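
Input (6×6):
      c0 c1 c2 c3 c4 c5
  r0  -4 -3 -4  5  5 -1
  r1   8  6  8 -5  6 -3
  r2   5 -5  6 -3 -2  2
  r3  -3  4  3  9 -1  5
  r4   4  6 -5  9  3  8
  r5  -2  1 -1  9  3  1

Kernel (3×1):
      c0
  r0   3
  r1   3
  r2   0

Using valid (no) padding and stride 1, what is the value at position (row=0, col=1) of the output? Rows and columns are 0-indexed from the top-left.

The receptive field on the input at this output position is [-3 / 6 / -5]. Elementwise product with the kernel and sum: -3·3 + 6·3.

9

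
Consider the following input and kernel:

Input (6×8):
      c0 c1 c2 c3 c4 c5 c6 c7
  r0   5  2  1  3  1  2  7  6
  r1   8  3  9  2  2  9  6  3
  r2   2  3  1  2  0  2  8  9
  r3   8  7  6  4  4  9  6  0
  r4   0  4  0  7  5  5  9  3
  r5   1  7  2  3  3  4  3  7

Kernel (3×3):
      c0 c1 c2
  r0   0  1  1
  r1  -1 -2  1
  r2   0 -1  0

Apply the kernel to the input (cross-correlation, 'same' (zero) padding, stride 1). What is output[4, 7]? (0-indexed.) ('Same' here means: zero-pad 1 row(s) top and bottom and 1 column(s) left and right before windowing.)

The receptive field on the zero-padded input at this output position is [6 0 0 / 9 3 0 / 3 7 0]. Elementwise product with the kernel and sum: 0·1 + 0·1 + 9·-1 + 3·-2 + 0·1 + 7·-1.

-22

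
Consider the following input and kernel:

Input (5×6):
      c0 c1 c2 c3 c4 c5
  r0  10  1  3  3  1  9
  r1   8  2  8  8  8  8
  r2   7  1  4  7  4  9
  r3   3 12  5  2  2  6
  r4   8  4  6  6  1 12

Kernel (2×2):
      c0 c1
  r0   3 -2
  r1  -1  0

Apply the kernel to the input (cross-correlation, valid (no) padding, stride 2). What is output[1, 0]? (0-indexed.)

The receptive field on the input at this output position is [7 1 / 3 12]. Elementwise product with the kernel and sum: 7·3 + 1·-2 + 3·-1.

16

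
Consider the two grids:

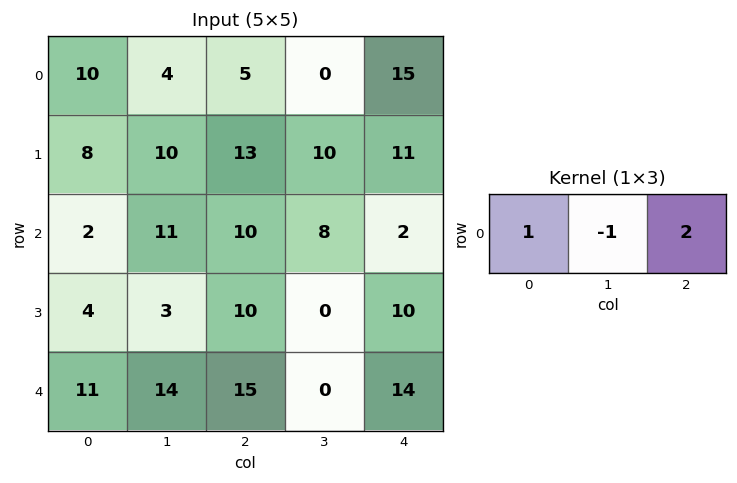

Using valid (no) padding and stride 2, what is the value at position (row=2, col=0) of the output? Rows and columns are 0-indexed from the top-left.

27

The receptive field on the input at this output position is [11 14 15]. Elementwise product with the kernel and sum: 11·1 + 14·-1 + 15·2.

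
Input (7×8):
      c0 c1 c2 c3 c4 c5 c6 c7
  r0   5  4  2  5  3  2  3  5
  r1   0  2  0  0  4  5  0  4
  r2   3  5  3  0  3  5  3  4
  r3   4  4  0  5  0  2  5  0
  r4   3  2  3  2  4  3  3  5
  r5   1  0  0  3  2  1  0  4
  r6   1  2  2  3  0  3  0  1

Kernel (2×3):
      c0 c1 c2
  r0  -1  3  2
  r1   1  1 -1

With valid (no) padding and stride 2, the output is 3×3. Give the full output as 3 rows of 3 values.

13 15 18
26 8 15
10 12 14

Output[0,0]: The receptive field on the input at this output position is [5 4 2 / 0 2 0]. Elementwise product with the kernel and sum: 5·-1 + 4·3 + 2·2 + 0·1 + 2·1 + 0·-1.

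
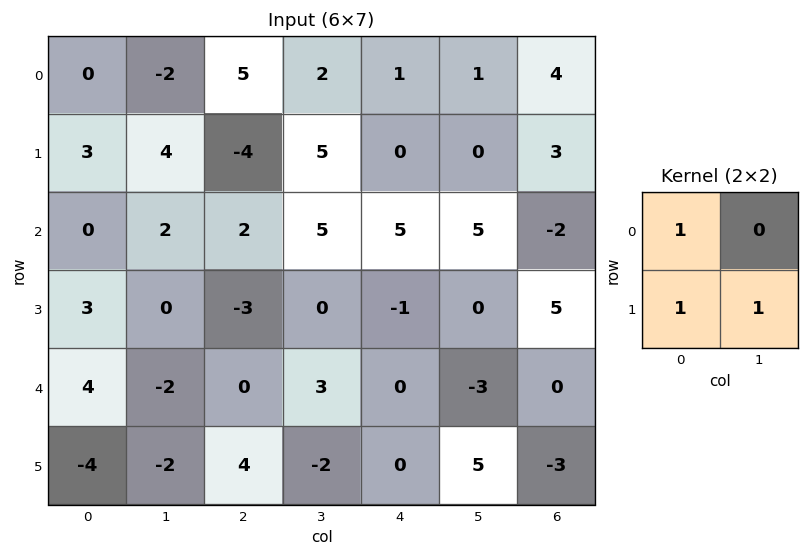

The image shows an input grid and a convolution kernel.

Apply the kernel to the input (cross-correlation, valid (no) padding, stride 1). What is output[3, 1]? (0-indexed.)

-2

The receptive field on the input at this output position is [0 -3 / -2 0]. Elementwise product with the kernel and sum: 0·1 + -2·1 + 0·1.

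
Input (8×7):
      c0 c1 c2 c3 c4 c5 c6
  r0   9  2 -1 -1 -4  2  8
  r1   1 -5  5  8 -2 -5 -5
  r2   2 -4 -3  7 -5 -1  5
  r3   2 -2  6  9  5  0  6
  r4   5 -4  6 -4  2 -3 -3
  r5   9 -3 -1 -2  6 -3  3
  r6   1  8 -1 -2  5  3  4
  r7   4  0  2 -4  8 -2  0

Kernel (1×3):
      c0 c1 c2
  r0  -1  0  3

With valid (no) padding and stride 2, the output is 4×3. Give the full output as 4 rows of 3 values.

Output[0,0]: The receptive field on the input at this output position is [9 2 -1]. Elementwise product with the kernel and sum: 9·-1 + -1·3.
Output[0,1]: The receptive field on the input at this output position is [-1 -1 -4]. Elementwise product with the kernel and sum: -1·-1 + -4·3.

-12 -11 28
-11 -12 20
13 0 -11
-4 16 7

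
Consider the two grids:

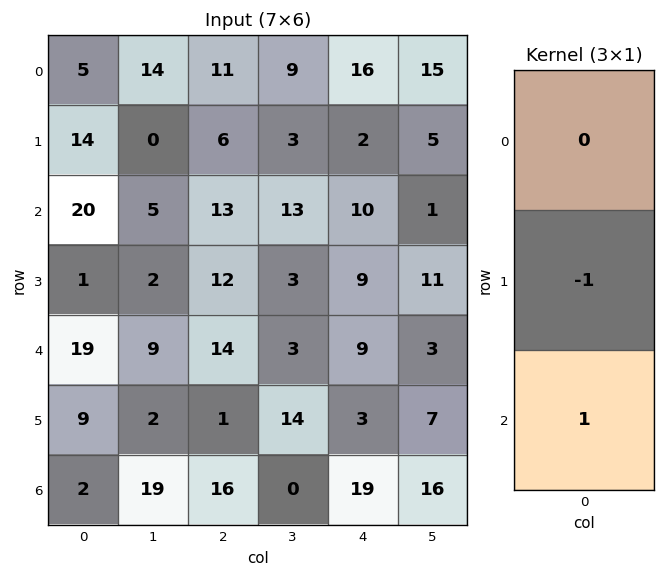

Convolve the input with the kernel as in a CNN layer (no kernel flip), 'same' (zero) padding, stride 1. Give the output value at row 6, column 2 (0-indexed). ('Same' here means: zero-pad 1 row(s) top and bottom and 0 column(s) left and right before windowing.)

The receptive field on the zero-padded input at this output position is [1 / 16 / 0]. Elementwise product with the kernel and sum: 16·-1 + 0·1.

-16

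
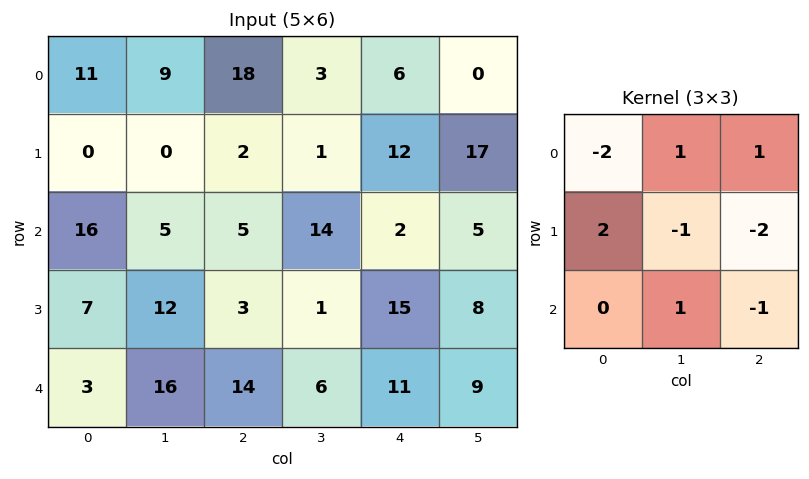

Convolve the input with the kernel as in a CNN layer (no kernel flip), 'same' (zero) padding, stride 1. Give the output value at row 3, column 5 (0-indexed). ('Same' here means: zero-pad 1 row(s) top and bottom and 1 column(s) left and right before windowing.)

The receptive field on the zero-padded input at this output position is [2 5 0 / 15 8 0 / 11 9 0]. Elementwise product with the kernel and sum: 2·-2 + 5·1 + 0·1 + 15·2 + 8·-1 + 0·-2 + 9·1 + 0·-1.

32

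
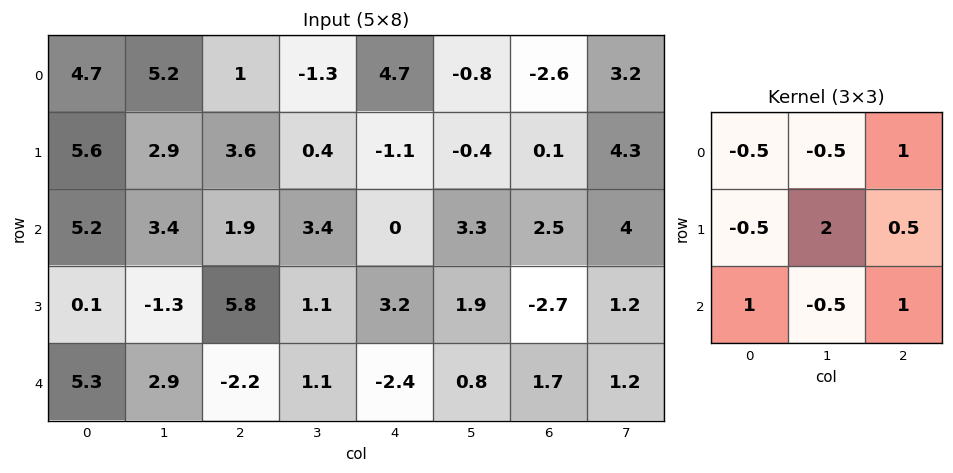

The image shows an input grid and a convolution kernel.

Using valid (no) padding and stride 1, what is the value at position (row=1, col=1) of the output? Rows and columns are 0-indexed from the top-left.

-2.15

The receptive field on the input at this output position is [2.9 3.6 0.4 / 3.4 1.9 3.4 / -1.3 5.8 1.1]. Elementwise product with the kernel and sum: 2.9·-0.5 + 3.6·-0.5 + 0.4·1 + 3.4·-0.5 + 1.9·2 + 3.4·0.5 + -1.3·1 + 5.8·-0.5 + 1.1·1.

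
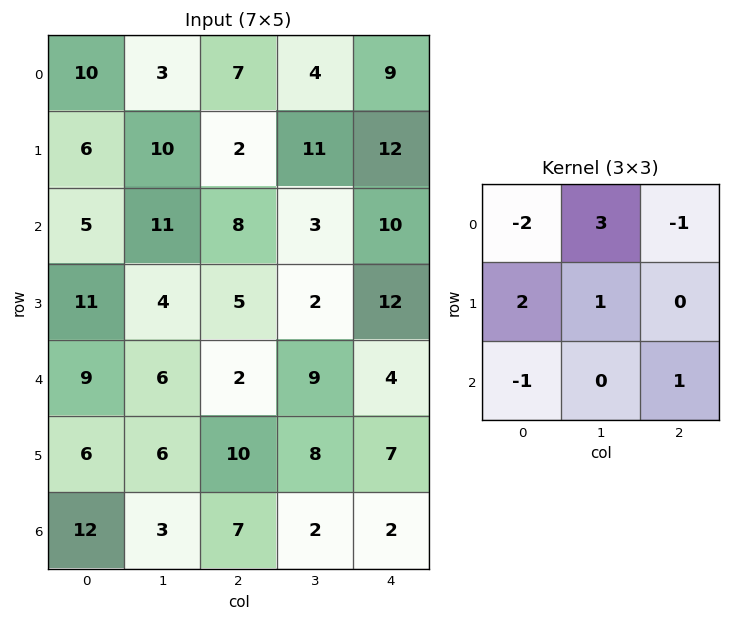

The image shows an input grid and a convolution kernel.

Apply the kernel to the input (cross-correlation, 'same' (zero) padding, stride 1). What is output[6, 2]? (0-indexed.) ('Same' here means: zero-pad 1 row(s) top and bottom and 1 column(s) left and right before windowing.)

23

The receptive field on the zero-padded input at this output position is [6 10 8 / 3 7 2 / 0 0 0]. Elementwise product with the kernel and sum: 6·-2 + 10·3 + 8·-1 + 3·2 + 7·1 + 0·-1 + 0·1.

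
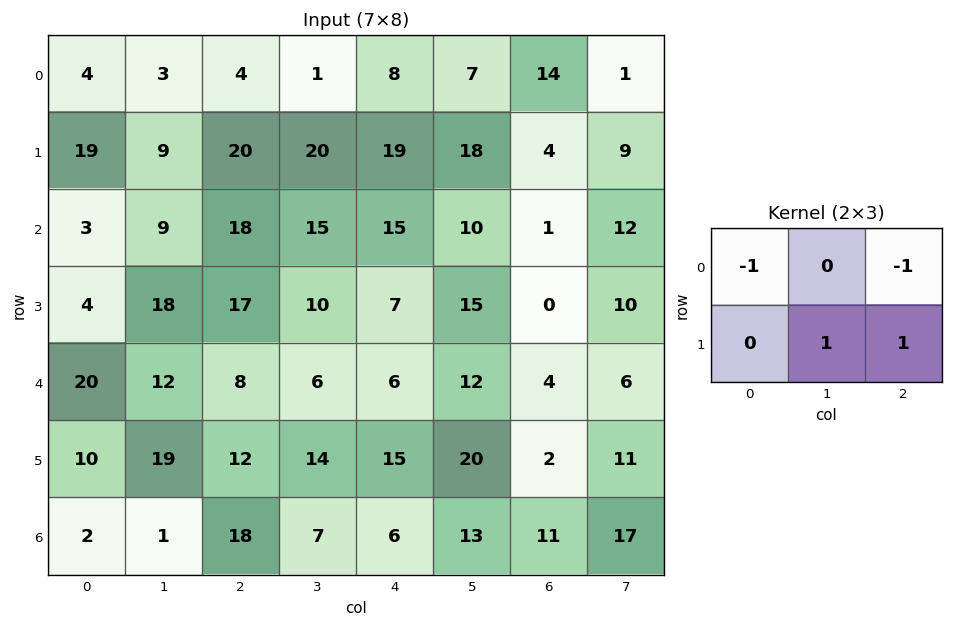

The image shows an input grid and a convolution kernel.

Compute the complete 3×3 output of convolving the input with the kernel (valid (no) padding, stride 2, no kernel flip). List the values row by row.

Output[0,0]: The receptive field on the input at this output position is [4 3 4 / 19 9 20]. Elementwise product with the kernel and sum: 4·-1 + 4·-1 + 9·1 + 20·1.

21 27 0
14 -16 -1
3 15 12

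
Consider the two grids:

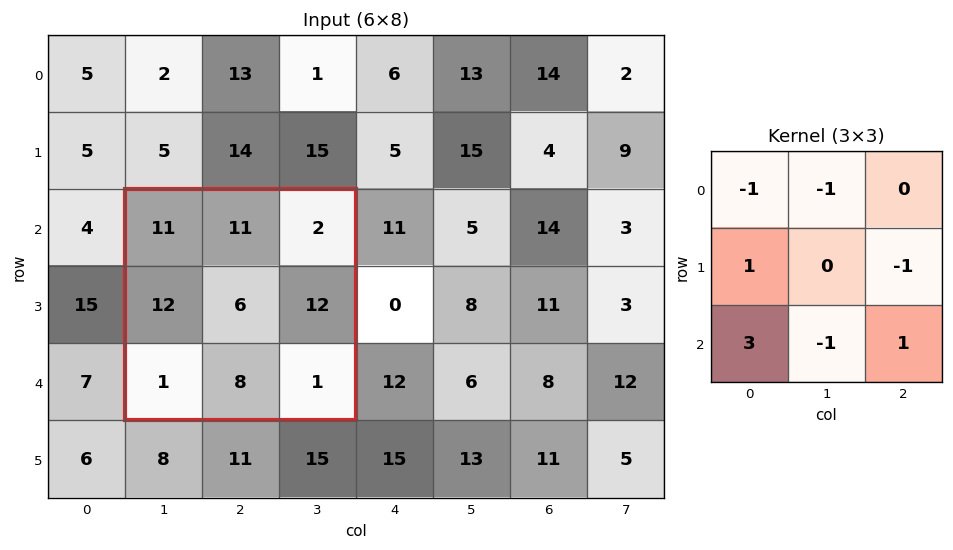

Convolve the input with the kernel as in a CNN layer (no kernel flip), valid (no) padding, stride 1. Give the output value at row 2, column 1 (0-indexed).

The receptive field on the input at this output position is [11 11 2 / 12 6 12 / 1 8 1]. Elementwise product with the kernel and sum: 11·-1 + 11·-1 + 12·1 + 12·-1 + 1·3 + 8·-1 + 1·1.

-26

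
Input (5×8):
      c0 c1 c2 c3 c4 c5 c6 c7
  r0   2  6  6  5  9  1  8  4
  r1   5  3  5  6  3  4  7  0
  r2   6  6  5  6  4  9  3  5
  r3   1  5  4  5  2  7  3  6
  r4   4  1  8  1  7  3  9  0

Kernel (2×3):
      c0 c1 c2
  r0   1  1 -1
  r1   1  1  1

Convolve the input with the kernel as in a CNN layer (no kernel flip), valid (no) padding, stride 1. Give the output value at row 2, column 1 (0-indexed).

The receptive field on the input at this output position is [6 5 6 / 5 4 5]. Elementwise product with the kernel and sum: 6·1 + 5·1 + 6·-1 + 5·1 + 4·1 + 5·1.

19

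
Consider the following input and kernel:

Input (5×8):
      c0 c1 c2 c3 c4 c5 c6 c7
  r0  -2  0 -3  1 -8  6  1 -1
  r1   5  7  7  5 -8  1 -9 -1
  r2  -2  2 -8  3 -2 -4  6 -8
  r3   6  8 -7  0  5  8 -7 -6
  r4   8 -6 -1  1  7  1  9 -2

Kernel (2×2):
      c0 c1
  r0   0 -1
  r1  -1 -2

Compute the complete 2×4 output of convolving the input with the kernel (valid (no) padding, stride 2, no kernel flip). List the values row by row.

-19 -18 0 12
-24 4 -17 27

Output[0,0]: The receptive field on the input at this output position is [-2 0 / 5 7]. Elementwise product with the kernel and sum: 0·-1 + 5·-1 + 7·-2.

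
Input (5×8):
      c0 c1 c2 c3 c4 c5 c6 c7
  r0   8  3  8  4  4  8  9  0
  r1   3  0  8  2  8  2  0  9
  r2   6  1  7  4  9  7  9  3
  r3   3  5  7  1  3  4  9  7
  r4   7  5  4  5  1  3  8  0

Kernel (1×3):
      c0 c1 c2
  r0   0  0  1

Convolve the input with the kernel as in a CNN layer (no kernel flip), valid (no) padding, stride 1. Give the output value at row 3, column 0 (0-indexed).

7

The receptive field on the input at this output position is [3 5 7]. Elementwise product with the kernel and sum: 7·1.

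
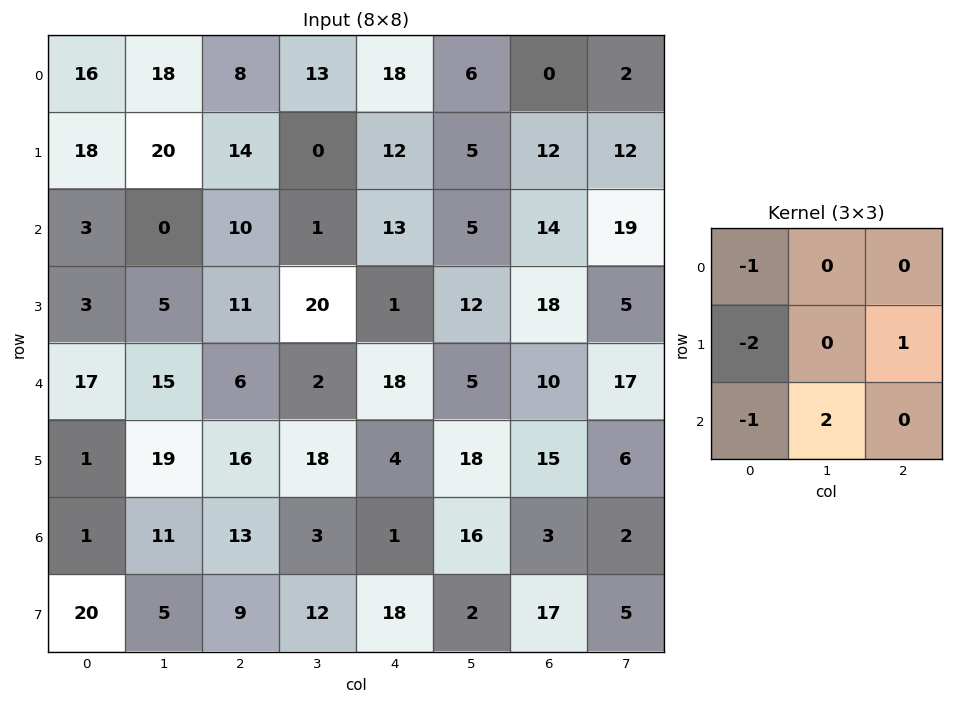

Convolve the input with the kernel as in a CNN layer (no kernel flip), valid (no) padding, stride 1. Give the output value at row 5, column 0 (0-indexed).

0

The receptive field on the input at this output position is [1 19 16 / 1 11 13 / 20 5 9]. Elementwise product with the kernel and sum: 1·-1 + 1·-2 + 13·1 + 20·-1 + 5·2.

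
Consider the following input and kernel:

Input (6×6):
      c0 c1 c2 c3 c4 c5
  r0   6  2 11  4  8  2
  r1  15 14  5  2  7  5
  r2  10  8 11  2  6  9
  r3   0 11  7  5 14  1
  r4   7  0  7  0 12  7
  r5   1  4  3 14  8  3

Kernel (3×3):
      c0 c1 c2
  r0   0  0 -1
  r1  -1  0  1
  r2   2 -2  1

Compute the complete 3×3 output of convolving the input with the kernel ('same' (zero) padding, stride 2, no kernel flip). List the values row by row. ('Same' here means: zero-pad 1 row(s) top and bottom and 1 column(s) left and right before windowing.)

Output[0,0]: The receptive field on the zero-padded input at this output position is [0 0 0 / 0 6 2 / 0 15 14]. Elementwise product with the kernel and sum: 0·-1 + 0·-1 + 2·1 + 0·2 + 15·-2 + 14·1.
Output[0,1]: The receptive field on the zero-padded input at this output position is [0 0 0 / 2 11 4 / 14 5 2]. Elementwise product with the kernel and sum: 0·-1 + 2·-1 + 4·1 + 14·2 + 5·-2 + 2·1.

-14 22 -7
5 5 -15
-9 11 21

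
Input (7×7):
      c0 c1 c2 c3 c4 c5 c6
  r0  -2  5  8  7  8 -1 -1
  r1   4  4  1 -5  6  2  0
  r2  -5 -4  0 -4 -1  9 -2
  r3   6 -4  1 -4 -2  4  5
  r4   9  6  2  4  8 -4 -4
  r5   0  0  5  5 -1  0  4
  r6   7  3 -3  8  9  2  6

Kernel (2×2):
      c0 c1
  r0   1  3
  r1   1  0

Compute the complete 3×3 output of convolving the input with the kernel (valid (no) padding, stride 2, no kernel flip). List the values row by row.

Output[0,0]: The receptive field on the input at this output position is [-2 5 / 4 4]. Elementwise product with the kernel and sum: -2·1 + 5·3 + 4·1.

17 30 11
-11 -11 24
27 19 -5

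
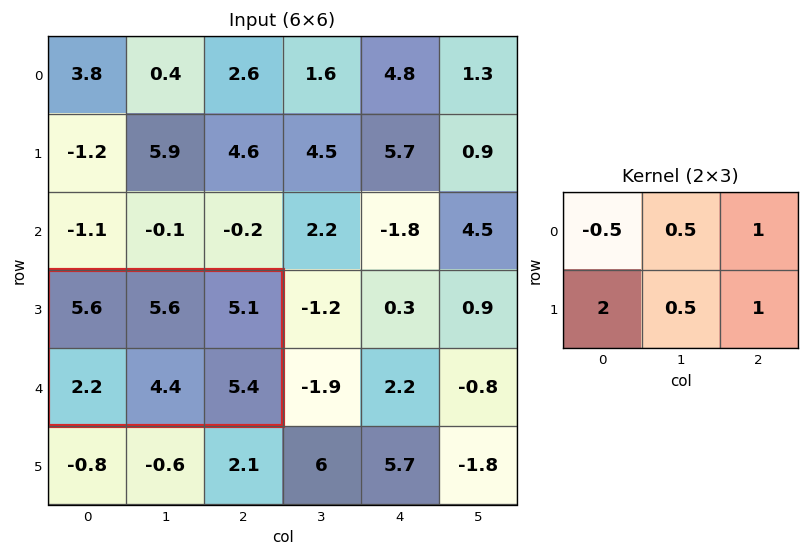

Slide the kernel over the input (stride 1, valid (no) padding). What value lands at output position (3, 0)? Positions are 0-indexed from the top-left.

The receptive field on the input at this output position is [5.6 5.6 5.1 / 2.2 4.4 5.4]. Elementwise product with the kernel and sum: 5.6·-0.5 + 5.6·0.5 + 5.1·1 + 2.2·2 + 4.4·0.5 + 5.4·1.

17.1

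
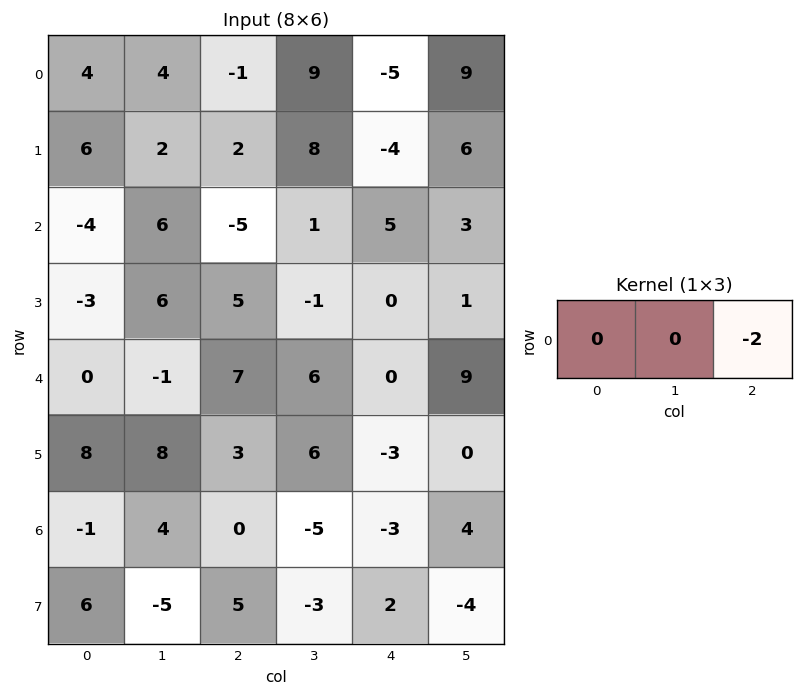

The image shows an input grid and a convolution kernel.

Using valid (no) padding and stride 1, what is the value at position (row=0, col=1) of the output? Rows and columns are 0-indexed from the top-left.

-18

The receptive field on the input at this output position is [4 -1 9]. Elementwise product with the kernel and sum: 9·-2.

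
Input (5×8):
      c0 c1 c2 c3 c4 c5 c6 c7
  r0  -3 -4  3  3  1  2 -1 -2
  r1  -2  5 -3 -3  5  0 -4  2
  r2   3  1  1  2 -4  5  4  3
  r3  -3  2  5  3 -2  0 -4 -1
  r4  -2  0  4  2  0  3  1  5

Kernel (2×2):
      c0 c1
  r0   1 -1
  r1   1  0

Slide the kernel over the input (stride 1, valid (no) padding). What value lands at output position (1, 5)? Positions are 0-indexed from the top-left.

The receptive field on the input at this output position is [0 -4 / 5 4]. Elementwise product with the kernel and sum: 0·1 + -4·-1 + 5·1.

9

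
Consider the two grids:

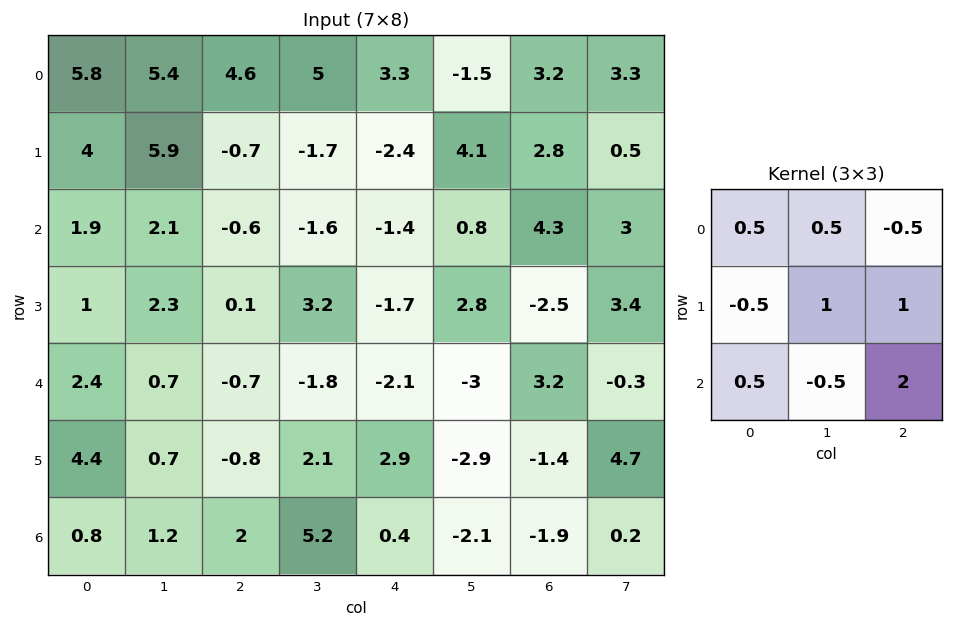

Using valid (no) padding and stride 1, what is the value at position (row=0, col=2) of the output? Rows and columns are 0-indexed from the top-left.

The receptive field on the input at this output position is [4.6 5 3.3 / -0.7 -1.7 -2.4 / -0.6 -1.6 -1.4]. Elementwise product with the kernel and sum: 4.6·0.5 + 5·0.5 + 3.3·-0.5 + -0.7·-0.5 + -1.7·1 + -2.4·1 + -0.6·0.5 + -1.6·-0.5 + -1.4·2.

-2.9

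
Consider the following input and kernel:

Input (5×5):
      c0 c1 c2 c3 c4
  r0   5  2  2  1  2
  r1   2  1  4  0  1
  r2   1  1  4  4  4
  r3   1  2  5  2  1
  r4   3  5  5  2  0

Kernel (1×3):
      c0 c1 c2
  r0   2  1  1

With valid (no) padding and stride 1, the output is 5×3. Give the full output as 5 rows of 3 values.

Output[0,0]: The receptive field on the input at this output position is [5 2 2]. Elementwise product with the kernel and sum: 5·2 + 2·1 + 2·1.

14 7 7
9 6 9
7 10 16
9 11 13
16 17 12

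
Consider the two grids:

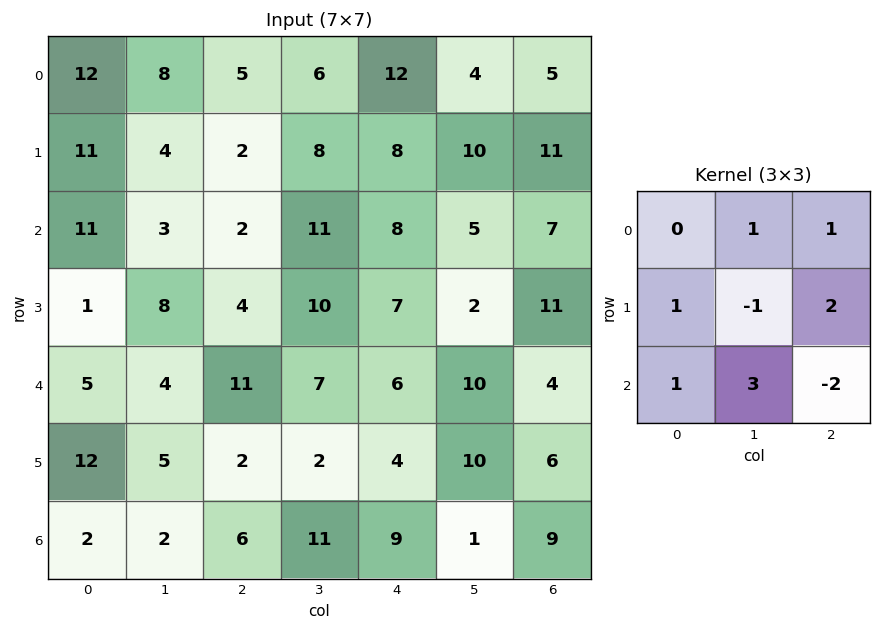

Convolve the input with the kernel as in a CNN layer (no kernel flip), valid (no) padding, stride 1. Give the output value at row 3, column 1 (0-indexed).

The receptive field on the input at this output position is [8 4 10 / 4 11 7 / 5 2 2]. Elementwise product with the kernel and sum: 4·1 + 10·1 + 4·1 + 11·-1 + 7·2 + 5·1 + 2·3 + 2·-2.

28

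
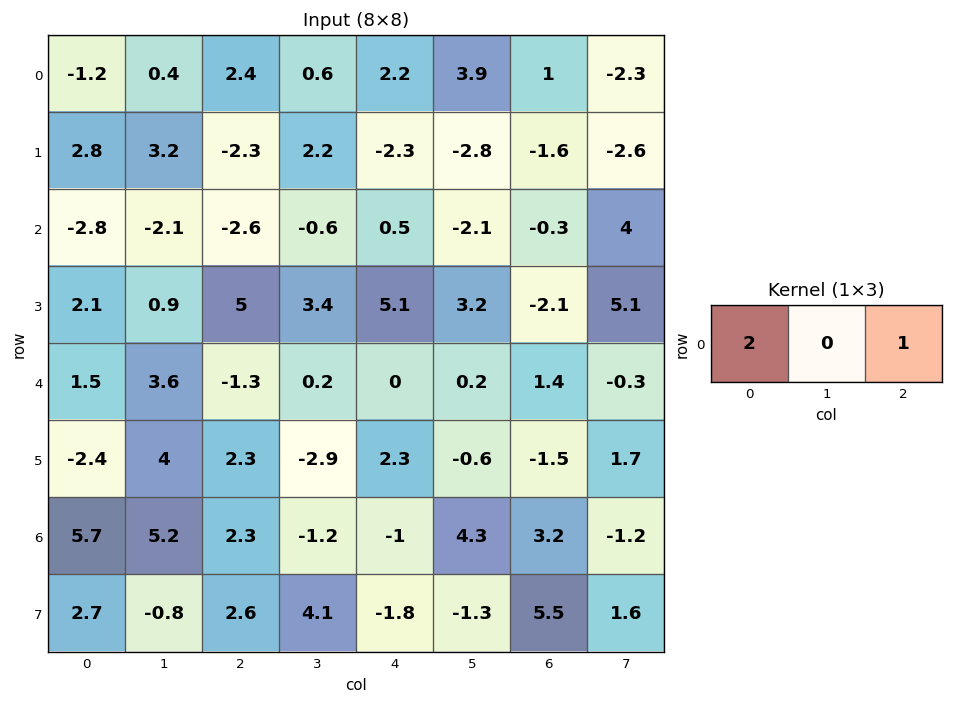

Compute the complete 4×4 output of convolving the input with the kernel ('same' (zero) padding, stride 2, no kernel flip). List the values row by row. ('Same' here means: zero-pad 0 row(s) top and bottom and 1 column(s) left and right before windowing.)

Output[0,0]: The receptive field on the zero-padded input at this output position is [0 -1.2 0.4]. Elementwise product with the kernel and sum: 0·2 + 0.4·1.

0.4 1.4 5.1 5.5
-2.1 -4.8 -3.3 -0.2
3.6 7.4 0.6 0.1
5.2 9.2 1.9 7.4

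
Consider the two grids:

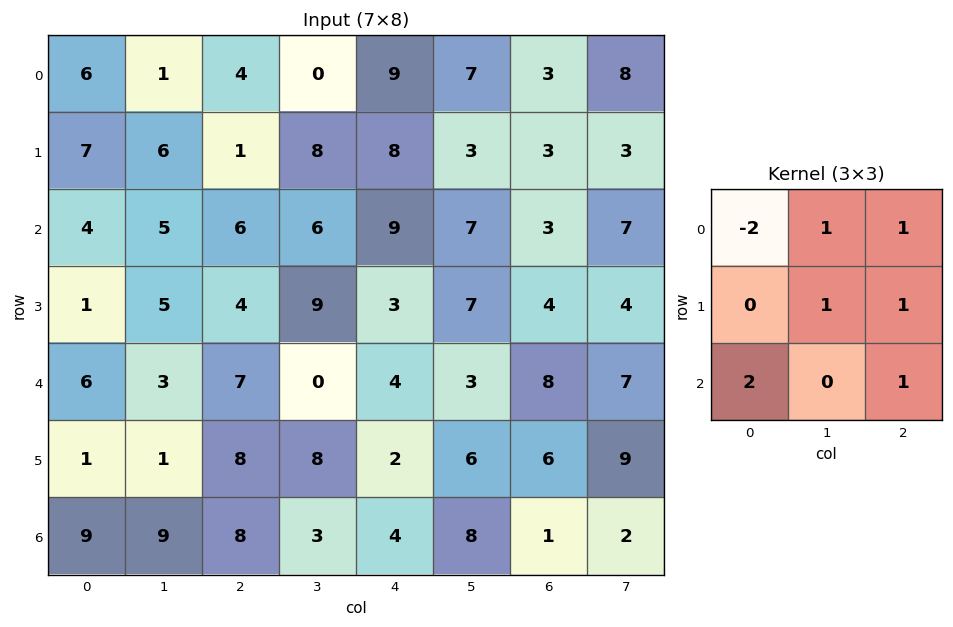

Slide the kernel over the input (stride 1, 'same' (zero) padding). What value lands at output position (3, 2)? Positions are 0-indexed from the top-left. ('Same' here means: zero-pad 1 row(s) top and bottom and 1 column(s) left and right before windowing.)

The receptive field on the zero-padded input at this output position is [5 6 6 / 5 4 9 / 3 7 0]. Elementwise product with the kernel and sum: 5·-2 + 6·1 + 6·1 + 4·1 + 9·1 + 3·2 + 0·1.

21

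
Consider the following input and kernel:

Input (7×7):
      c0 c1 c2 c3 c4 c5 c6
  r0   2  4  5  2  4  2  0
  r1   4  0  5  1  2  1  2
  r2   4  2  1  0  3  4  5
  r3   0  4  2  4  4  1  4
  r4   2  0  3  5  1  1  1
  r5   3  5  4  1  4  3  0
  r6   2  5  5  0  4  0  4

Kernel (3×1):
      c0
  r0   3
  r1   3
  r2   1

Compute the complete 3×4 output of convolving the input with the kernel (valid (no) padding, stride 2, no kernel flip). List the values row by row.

22 31 21 11
14 12 22 28
17 26 19 7

Output[0,0]: The receptive field on the input at this output position is [2 / 4 / 4]. Elementwise product with the kernel and sum: 2·3 + 4·3 + 4·1.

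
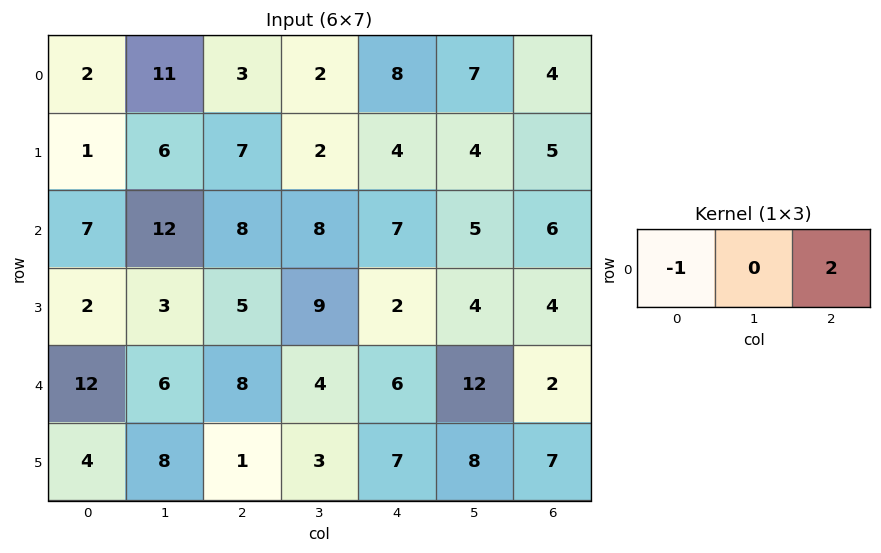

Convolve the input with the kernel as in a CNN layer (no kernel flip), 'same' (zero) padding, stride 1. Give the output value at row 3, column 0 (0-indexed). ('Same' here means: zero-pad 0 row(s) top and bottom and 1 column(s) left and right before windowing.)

The receptive field on the zero-padded input at this output position is [0 2 3]. Elementwise product with the kernel and sum: 0·-1 + 3·2.

6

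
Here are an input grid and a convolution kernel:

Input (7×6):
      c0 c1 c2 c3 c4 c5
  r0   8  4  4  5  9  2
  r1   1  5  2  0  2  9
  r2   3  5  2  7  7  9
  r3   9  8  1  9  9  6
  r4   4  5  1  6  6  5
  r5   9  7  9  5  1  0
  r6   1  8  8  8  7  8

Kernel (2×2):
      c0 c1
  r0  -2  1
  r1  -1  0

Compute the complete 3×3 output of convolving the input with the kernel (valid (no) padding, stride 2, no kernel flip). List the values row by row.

Output[0,0]: The receptive field on the input at this output position is [8 4 / 1 5]. Elementwise product with the kernel and sum: 8·-2 + 4·1 + 1·-1.
Output[0,1]: The receptive field on the input at this output position is [4 5 / 2 0]. Elementwise product with the kernel and sum: 4·-2 + 5·1 + 2·-1.

-13 -5 -18
-10 2 -14
-12 -5 -8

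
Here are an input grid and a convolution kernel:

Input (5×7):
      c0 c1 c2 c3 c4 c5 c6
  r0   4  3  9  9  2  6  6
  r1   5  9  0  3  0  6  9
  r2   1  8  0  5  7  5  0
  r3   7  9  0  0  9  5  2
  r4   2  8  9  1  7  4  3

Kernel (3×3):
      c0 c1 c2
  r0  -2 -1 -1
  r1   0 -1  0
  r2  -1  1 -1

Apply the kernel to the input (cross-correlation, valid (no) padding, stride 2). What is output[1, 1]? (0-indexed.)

The receptive field on the input at this output position is [0 5 7 / 0 0 9 / 9 1 7]. Elementwise product with the kernel and sum: 0·-2 + 5·-1 + 7·-1 + 0·-1 + 9·-1 + 1·1 + 7·-1.

-27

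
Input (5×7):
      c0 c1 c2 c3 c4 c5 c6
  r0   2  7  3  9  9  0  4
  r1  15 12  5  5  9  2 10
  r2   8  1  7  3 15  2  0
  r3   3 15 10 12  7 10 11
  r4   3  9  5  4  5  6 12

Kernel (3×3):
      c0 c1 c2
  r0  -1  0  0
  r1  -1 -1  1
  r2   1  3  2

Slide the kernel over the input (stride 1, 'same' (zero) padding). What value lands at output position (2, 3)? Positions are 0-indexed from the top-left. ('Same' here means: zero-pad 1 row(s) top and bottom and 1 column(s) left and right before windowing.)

60

The receptive field on the zero-padded input at this output position is [5 5 9 / 7 3 15 / 10 12 7]. Elementwise product with the kernel and sum: 5·-1 + 7·-1 + 3·-1 + 15·1 + 10·1 + 12·3 + 7·2.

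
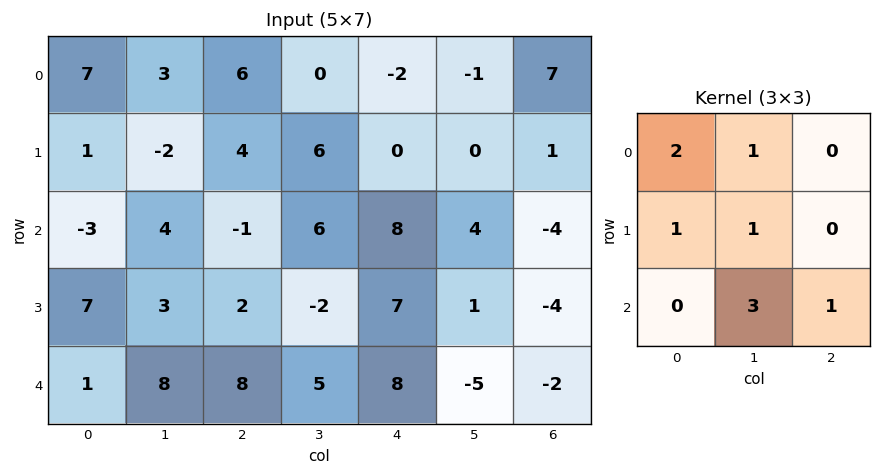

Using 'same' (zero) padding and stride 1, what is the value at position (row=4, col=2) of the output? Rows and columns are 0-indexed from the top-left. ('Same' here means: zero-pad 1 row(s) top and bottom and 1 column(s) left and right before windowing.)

24

The receptive field on the zero-padded input at this output position is [3 2 -2 / 8 8 5 / 0 0 0]. Elementwise product with the kernel and sum: 3·2 + 2·1 + 8·1 + 8·1 + 0·3 + 0·1.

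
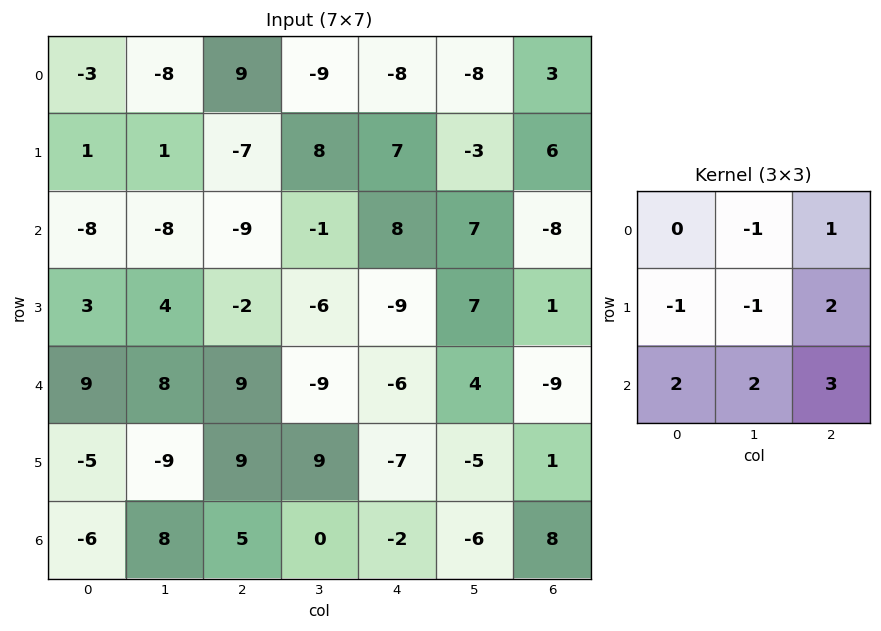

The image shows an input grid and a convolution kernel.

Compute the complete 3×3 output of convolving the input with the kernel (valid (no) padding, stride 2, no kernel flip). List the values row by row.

Output[0,0]: The receptive field on the input at this output position is [-3 -8 9 / 1 1 -7 / -8 -8 -9]. Elementwise product with the kernel and sum: -8·-1 + 9·1 + 1·-1 + 1·-1 + -7·2 + -8·2 + -8·2 + -9·3.
Output[0,1]: The receptive field on the input at this output position is [9 -9 -8 / -7 8 7 / -9 -1 8]. Elementwise product with the kernel and sum: -9·-1 + -8·1 + -7·-1 + 8·-1 + 7·2 + -9·2 + -1·2 + 8·3.

-58 18 25
49 -19 -42
52 -25 9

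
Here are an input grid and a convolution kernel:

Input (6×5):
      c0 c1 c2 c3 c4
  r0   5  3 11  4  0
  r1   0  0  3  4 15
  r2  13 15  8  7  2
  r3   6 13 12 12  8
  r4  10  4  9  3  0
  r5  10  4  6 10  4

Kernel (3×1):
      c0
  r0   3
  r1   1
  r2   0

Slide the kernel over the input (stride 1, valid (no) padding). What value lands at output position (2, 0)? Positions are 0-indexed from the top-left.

The receptive field on the input at this output position is [13 / 6 / 10]. Elementwise product with the kernel and sum: 13·3 + 6·1.

45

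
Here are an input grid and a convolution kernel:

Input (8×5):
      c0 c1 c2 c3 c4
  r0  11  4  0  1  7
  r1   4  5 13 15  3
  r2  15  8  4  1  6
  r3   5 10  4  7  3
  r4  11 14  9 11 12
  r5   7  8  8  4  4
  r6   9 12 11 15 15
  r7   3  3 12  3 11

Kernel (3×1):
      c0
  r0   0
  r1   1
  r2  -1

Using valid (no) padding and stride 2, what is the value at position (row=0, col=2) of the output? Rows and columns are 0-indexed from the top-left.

-3

The receptive field on the input at this output position is [7 / 3 / 6]. Elementwise product with the kernel and sum: 3·1 + 6·-1.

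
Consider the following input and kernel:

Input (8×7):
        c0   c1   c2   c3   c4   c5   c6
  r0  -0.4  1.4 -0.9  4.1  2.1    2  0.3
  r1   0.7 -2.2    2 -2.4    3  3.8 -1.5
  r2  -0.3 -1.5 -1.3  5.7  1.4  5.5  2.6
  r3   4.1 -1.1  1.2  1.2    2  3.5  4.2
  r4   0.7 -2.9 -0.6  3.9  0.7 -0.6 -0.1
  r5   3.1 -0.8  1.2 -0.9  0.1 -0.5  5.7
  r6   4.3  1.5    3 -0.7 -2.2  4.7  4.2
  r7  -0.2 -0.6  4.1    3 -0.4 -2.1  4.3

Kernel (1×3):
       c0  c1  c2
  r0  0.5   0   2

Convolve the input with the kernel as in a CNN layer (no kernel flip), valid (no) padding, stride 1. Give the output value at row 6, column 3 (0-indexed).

The receptive field on the input at this output position is [-0.7 -2.2 4.7]. Elementwise product with the kernel and sum: -0.7·0.5 + 4.7·2.

9.05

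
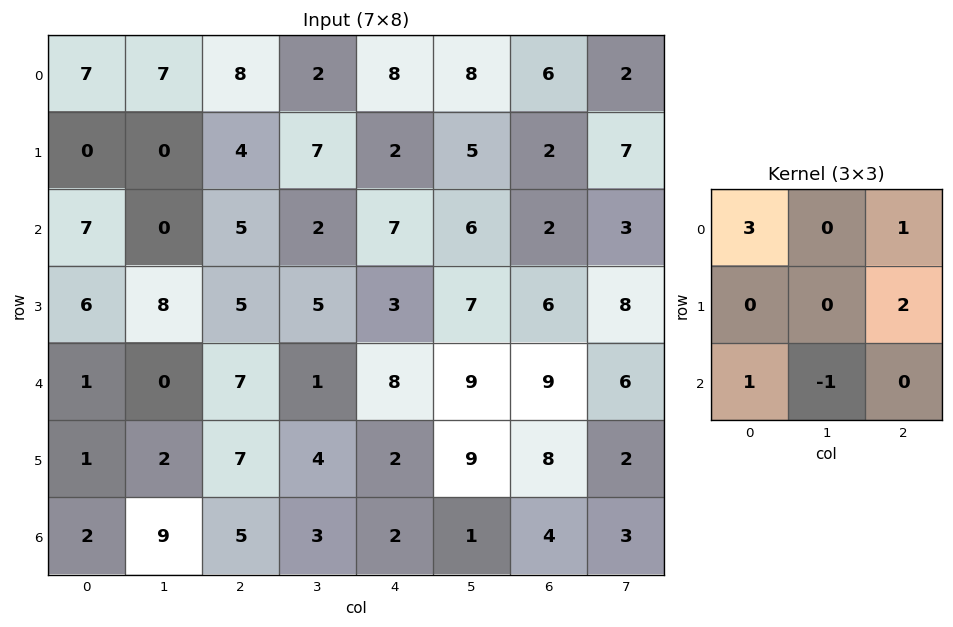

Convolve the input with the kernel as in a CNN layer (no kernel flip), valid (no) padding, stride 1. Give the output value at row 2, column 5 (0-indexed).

37

The receptive field on the input at this output position is [6 2 3 / 7 6 8 / 9 9 6]. Elementwise product with the kernel and sum: 6·3 + 3·1 + 8·2 + 9·1 + 9·-1.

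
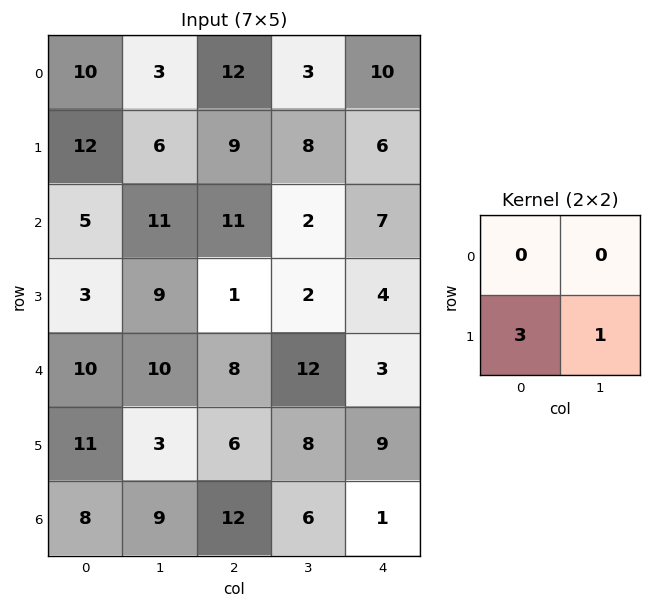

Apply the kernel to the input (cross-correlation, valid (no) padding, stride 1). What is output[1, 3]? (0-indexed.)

13

The receptive field on the input at this output position is [8 6 / 2 7]. Elementwise product with the kernel and sum: 2·3 + 7·1.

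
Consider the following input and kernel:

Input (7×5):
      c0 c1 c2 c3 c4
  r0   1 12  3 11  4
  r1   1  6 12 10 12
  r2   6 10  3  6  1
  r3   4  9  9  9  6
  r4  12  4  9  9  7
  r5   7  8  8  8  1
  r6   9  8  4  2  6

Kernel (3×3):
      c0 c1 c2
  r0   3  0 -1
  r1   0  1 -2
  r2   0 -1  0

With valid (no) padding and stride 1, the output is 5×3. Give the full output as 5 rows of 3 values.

Output[0,0]: The receptive field on the input at this output position is [1 12 3 / 1 6 12 / 6 10 3]. Elementwise product with the kernel and sum: 1·3 + 3·-1 + 6·1 + 12·-2 + 10·-1.

-28 14 -15
-14 -10 19
2 6 -4
-19 1 8
11 -9 24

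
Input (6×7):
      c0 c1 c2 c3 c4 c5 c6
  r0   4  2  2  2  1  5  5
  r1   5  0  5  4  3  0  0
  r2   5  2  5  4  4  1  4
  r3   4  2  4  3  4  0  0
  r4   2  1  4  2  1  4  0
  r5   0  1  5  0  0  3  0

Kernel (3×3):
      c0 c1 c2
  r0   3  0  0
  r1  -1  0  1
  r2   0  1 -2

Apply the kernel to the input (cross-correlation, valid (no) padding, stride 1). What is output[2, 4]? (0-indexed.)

The receptive field on the input at this output position is [4 1 4 / 4 0 0 / 1 4 0]. Elementwise product with the kernel and sum: 4·3 + 4·-1 + 0·1 + 4·1 + 0·-2.

12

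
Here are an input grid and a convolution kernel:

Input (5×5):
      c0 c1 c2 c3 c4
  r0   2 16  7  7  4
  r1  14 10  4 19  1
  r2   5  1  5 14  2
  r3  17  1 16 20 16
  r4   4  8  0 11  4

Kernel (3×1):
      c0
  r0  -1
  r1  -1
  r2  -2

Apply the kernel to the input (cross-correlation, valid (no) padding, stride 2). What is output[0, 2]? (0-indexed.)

-9

The receptive field on the input at this output position is [4 / 1 / 2]. Elementwise product with the kernel and sum: 4·-1 + 1·-1 + 2·-2.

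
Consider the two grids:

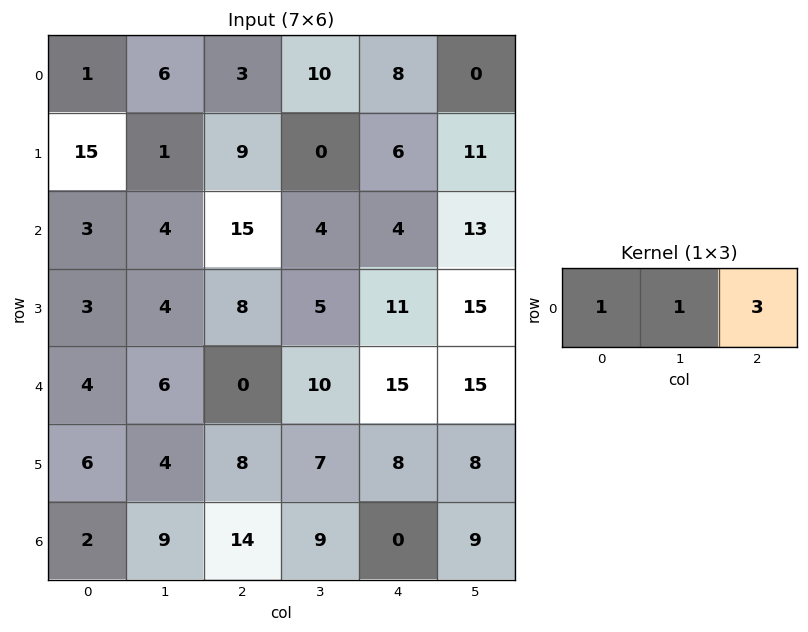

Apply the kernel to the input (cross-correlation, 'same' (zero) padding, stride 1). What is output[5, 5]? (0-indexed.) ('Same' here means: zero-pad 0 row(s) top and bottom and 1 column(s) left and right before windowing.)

16

The receptive field on the zero-padded input at this output position is [8 8 0]. Elementwise product with the kernel and sum: 8·1 + 8·1 + 0·3.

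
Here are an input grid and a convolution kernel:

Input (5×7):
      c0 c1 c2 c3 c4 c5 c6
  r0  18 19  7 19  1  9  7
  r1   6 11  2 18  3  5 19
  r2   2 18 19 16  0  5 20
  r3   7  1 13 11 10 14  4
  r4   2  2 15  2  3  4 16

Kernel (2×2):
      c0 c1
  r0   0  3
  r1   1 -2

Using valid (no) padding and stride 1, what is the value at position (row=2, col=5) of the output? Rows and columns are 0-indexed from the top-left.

The receptive field on the input at this output position is [5 20 / 14 4]. Elementwise product with the kernel and sum: 20·3 + 14·1 + 4·-2.

66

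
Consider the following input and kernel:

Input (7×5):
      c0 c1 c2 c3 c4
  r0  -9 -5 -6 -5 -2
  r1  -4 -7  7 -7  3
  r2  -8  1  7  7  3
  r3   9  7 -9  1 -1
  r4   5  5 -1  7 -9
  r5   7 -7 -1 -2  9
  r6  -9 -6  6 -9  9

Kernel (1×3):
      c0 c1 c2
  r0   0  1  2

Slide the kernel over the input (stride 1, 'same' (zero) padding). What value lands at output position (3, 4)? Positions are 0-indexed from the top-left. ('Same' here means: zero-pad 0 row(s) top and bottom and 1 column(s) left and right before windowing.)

-1

The receptive field on the zero-padded input at this output position is [1 -1 0]. Elementwise product with the kernel and sum: -1·1 + 0·2.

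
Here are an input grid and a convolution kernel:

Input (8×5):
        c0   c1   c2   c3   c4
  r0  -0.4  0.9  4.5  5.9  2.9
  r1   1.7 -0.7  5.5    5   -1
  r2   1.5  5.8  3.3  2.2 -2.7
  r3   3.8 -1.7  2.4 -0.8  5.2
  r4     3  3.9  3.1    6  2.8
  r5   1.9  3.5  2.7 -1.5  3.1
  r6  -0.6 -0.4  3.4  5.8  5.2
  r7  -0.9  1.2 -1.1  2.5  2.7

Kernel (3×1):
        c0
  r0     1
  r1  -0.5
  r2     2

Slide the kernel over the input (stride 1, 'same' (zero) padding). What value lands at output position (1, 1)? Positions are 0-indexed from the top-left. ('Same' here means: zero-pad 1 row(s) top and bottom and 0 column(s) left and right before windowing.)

The receptive field on the zero-padded input at this output position is [0.9 / -0.7 / 5.8]. Elementwise product with the kernel and sum: 0.9·1 + -0.7·-0.5 + 5.8·2.

12.85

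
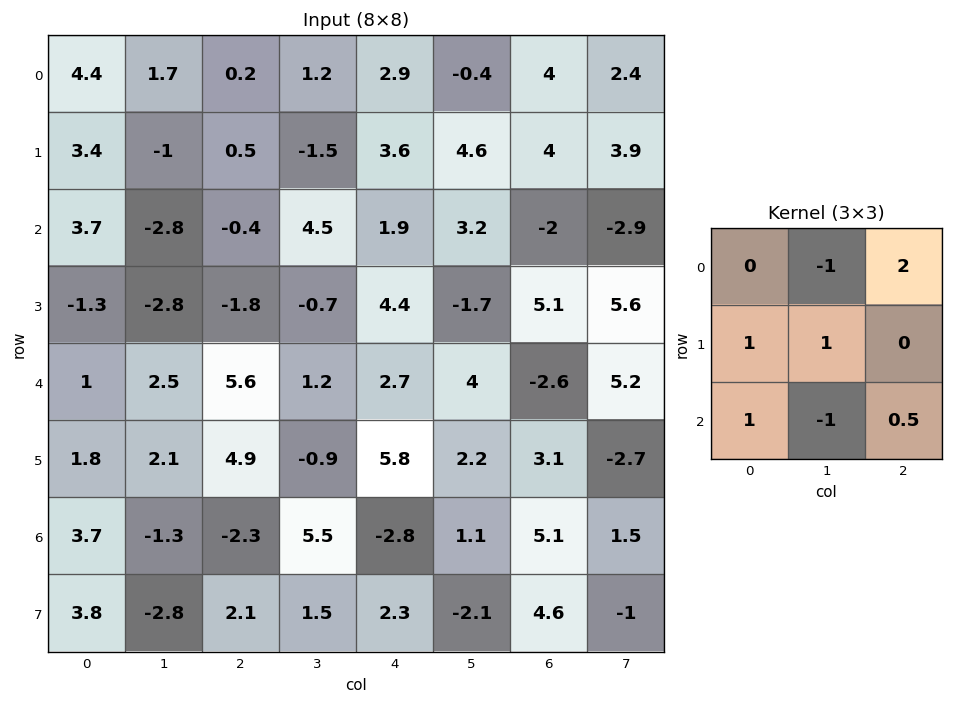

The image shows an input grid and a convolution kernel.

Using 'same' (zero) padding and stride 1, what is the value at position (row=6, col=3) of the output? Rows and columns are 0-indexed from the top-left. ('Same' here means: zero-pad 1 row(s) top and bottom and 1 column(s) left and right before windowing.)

17.45

The receptive field on the zero-padded input at this output position is [4.9 -0.9 5.8 / -2.3 5.5 -2.8 / 2.1 1.5 2.3]. Elementwise product with the kernel and sum: -0.9·-1 + 5.8·2 + -2.3·1 + 5.5·1 + 2.1·1 + 1.5·-1 + 2.3·0.5.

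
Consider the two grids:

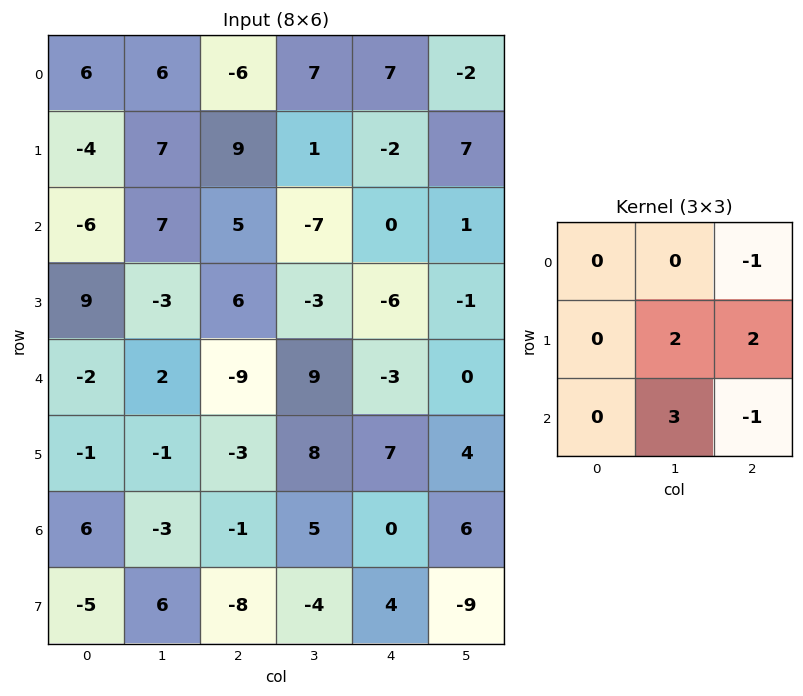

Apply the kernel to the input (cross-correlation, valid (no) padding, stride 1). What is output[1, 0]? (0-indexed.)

The receptive field on the input at this output position is [-4 7 9 / -6 7 5 / 9 -3 6]. Elementwise product with the kernel and sum: 9·-1 + 7·2 + 5·2 + -3·3 + 6·-1.

0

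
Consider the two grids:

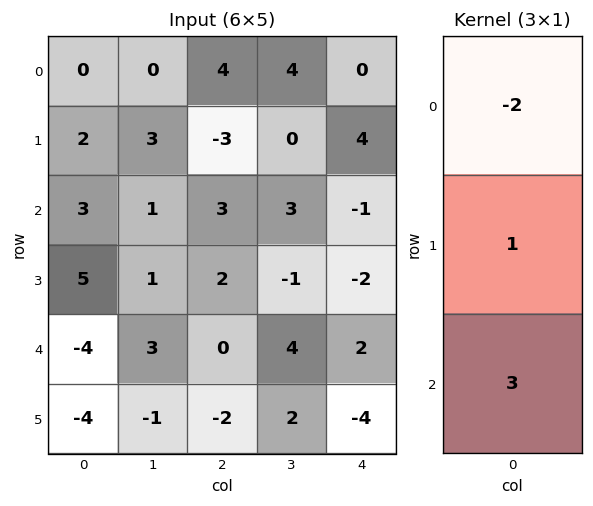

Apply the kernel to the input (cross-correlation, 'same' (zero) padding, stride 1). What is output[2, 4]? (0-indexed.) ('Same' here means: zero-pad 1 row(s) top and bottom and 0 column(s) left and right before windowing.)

-15

The receptive field on the zero-padded input at this output position is [4 / -1 / -2]. Elementwise product with the kernel and sum: 4·-2 + -1·1 + -2·3.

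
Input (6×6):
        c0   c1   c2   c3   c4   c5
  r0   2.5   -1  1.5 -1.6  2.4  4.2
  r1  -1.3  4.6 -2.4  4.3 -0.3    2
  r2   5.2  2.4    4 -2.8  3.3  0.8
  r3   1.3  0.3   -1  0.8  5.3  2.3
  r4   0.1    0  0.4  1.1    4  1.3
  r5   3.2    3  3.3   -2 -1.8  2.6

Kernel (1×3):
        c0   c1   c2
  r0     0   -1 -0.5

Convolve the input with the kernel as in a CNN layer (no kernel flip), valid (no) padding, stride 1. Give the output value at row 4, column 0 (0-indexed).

-0.2

The receptive field on the input at this output position is [0.1 0 0.4]. Elementwise product with the kernel and sum: 0·-1 + 0.4·-0.5.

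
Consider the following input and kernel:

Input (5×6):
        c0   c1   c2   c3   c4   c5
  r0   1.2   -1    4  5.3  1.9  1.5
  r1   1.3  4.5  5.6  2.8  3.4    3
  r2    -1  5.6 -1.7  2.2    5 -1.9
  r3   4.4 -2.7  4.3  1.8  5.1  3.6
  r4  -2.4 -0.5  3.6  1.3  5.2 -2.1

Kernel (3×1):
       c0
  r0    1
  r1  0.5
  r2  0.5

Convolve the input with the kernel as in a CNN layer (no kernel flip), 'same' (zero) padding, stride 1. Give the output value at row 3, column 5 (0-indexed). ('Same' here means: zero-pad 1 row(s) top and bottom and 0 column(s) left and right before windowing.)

-1.15

The receptive field on the zero-padded input at this output position is [-1.9 / 3.6 / -2.1]. Elementwise product with the kernel and sum: -1.9·1 + 3.6·0.5 + -2.1·0.5.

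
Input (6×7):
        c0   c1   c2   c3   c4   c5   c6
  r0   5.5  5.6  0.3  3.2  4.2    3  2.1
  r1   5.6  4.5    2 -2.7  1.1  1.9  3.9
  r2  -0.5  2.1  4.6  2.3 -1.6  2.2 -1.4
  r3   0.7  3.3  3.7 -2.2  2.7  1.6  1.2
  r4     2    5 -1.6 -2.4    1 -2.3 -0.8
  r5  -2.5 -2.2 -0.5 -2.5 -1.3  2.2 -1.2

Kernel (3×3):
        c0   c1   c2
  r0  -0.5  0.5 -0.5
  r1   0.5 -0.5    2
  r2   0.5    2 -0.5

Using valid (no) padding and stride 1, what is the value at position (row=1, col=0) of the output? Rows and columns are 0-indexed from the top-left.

The receptive field on the input at this output position is [5.6 4.5 2 / -0.5 2.1 4.6 / 0.7 3.3 3.7]. Elementwise product with the kernel and sum: 5.6·-0.5 + 4.5·0.5 + 2·-0.5 + -0.5·0.5 + 2.1·-0.5 + 4.6·2 + 0.7·0.5 + 3.3·2 + 3.7·-0.5.

11.45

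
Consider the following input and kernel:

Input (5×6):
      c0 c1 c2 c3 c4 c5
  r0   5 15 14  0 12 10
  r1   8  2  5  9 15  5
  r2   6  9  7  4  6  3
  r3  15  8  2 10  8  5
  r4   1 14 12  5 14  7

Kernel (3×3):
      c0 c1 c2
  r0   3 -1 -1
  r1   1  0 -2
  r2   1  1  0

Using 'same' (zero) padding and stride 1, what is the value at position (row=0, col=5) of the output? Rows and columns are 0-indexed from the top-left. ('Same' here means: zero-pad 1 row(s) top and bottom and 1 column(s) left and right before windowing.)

32

The receptive field on the zero-padded input at this output position is [0 0 0 / 12 10 0 / 15 5 0]. Elementwise product with the kernel and sum: 0·3 + 0·-1 + 0·-1 + 12·1 + 0·-2 + 15·1 + 5·1.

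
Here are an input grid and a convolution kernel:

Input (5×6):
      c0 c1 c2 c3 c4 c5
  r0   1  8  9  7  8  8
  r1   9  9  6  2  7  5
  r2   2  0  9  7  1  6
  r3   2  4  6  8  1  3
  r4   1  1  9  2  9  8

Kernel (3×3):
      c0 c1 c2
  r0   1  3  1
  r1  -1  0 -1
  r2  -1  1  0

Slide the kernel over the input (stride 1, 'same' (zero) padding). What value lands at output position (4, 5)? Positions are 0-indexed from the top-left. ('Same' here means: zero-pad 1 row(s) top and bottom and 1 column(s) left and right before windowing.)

1

The receptive field on the zero-padded input at this output position is [1 3 0 / 9 8 0 / 0 0 0]. Elementwise product with the kernel and sum: 1·1 + 3·3 + 0·1 + 9·-1 + 0·-1 + 0·-1 + 0·1.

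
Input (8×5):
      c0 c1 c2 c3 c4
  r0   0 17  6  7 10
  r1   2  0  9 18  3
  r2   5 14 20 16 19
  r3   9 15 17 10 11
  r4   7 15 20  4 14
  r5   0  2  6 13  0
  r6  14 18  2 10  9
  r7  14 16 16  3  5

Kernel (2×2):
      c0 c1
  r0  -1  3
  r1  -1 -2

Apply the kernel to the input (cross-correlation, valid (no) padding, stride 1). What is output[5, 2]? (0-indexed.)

The receptive field on the input at this output position is [6 13 / 2 10]. Elementwise product with the kernel and sum: 6·-1 + 13·3 + 2·-1 + 10·-2.

11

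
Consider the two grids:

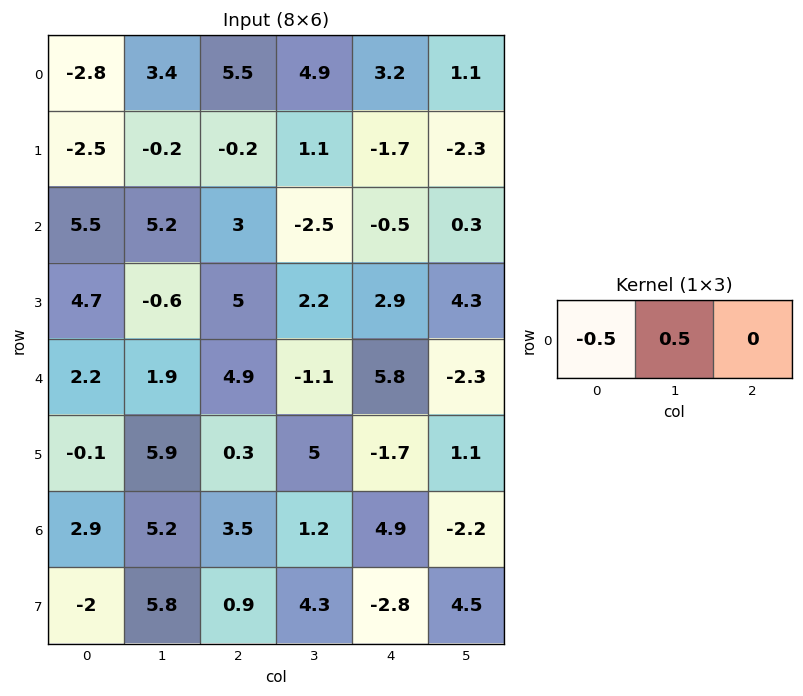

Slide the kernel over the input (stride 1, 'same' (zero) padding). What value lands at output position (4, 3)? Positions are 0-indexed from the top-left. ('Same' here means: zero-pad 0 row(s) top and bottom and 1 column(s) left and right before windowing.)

The receptive field on the zero-padded input at this output position is [4.9 -1.1 5.8]. Elementwise product with the kernel and sum: 4.9·-0.5 + -1.1·0.5.

-3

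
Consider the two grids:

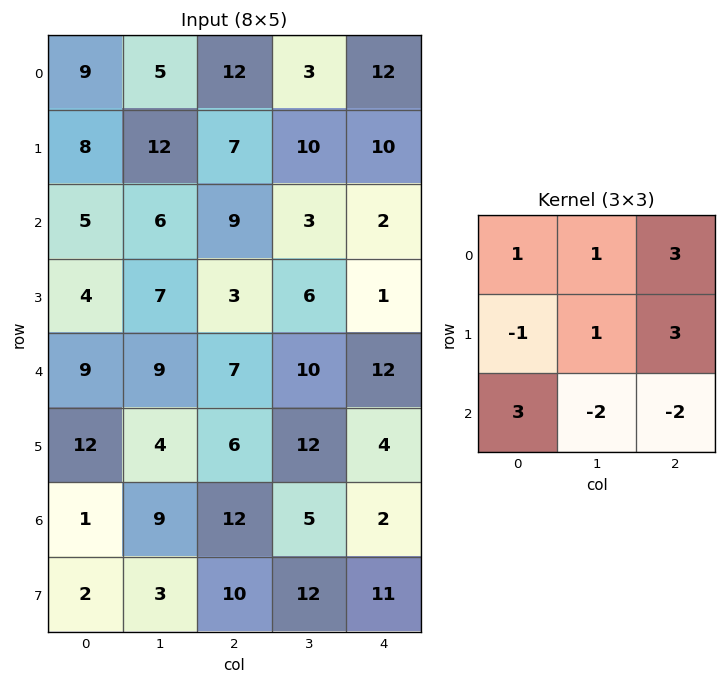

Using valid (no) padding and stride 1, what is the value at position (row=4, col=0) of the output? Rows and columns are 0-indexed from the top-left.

The receptive field on the input at this output position is [9 9 7 / 12 4 6 / 1 9 12]. Elementwise product with the kernel and sum: 9·1 + 9·1 + 7·3 + 12·-1 + 4·1 + 6·3 + 1·3 + 9·-2 + 12·-2.

10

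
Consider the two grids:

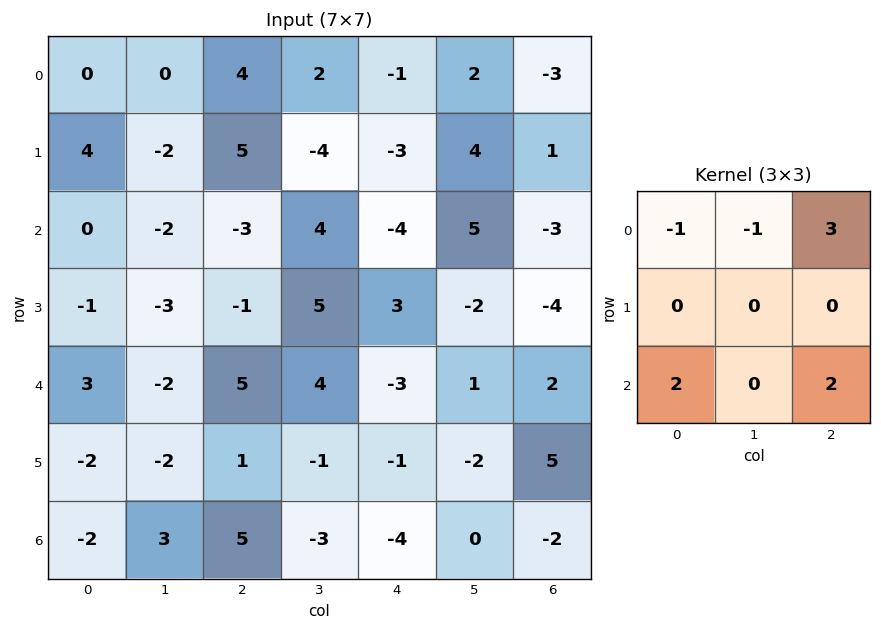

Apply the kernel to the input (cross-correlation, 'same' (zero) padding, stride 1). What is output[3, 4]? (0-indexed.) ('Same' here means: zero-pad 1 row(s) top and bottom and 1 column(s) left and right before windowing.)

25

The receptive field on the zero-padded input at this output position is [4 -4 5 / 5 3 -2 / 4 -3 1]. Elementwise product with the kernel and sum: 4·-1 + -4·-1 + 5·3 + 4·2 + 1·2.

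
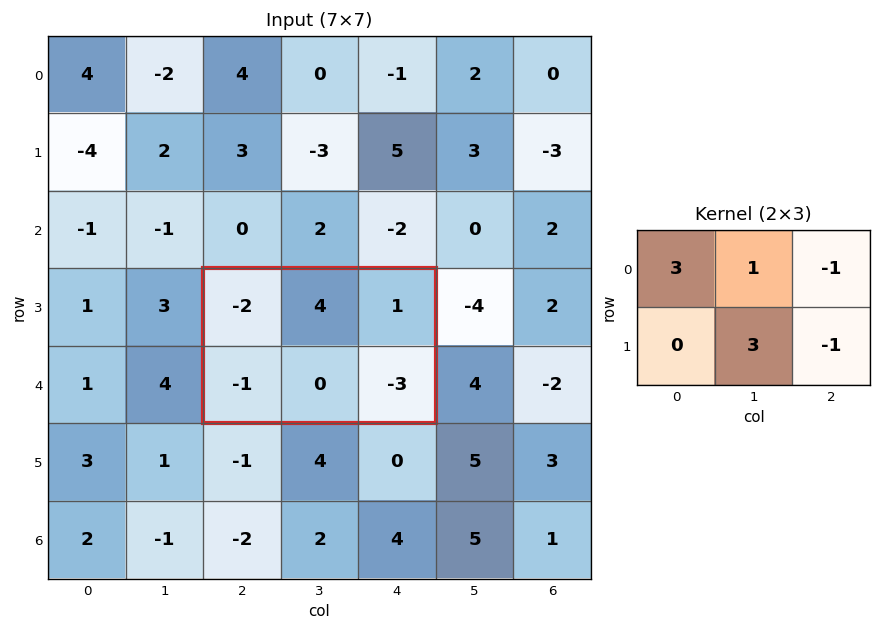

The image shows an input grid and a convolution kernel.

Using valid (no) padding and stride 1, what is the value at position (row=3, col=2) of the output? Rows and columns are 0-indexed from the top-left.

The receptive field on the input at this output position is [-2 4 1 / -1 0 -3]. Elementwise product with the kernel and sum: -2·3 + 4·1 + 1·-1 + 0·3 + -3·-1.

0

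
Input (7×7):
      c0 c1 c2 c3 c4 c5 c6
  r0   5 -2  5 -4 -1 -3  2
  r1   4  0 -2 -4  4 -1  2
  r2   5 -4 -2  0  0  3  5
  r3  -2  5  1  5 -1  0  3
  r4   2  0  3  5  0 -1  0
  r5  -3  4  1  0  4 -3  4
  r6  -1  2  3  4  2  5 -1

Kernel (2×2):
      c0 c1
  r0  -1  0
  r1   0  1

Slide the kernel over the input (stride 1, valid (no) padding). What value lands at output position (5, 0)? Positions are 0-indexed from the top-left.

The receptive field on the input at this output position is [-3 4 / -1 2]. Elementwise product with the kernel and sum: -3·-1 + 2·1.

5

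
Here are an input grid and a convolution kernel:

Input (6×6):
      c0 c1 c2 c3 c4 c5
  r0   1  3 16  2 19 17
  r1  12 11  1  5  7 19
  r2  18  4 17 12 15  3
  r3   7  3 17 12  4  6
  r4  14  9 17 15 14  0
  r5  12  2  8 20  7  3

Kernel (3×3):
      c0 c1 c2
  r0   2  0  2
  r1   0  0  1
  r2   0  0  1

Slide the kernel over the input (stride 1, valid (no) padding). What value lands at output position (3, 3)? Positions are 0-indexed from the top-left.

The receptive field on the input at this output position is [12 4 6 / 15 14 0 / 20 7 3]. Elementwise product with the kernel and sum: 12·2 + 6·2 + 0·1 + 3·1.

39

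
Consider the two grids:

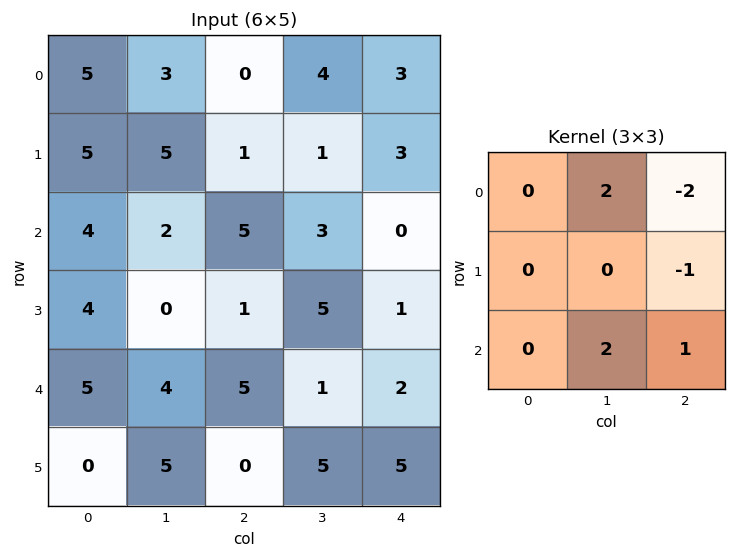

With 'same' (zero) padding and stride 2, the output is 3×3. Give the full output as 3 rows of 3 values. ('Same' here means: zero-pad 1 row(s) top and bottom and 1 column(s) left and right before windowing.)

12 -1 6
6 4 8
9 -4 12

Output[0,0]: The receptive field on the zero-padded input at this output position is [0 0 0 / 0 5 3 / 0 5 5]. Elementwise product with the kernel and sum: 0·2 + 0·-2 + 3·-1 + 5·2 + 5·1.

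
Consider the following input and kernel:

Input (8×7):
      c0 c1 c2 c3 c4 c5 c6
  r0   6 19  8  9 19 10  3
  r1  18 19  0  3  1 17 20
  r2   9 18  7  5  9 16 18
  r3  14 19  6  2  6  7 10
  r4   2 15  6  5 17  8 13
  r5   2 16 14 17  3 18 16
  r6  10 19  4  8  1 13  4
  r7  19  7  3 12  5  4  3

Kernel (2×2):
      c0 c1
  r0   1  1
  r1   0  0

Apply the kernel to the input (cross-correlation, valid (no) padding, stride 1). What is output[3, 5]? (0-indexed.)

17

The receptive field on the input at this output position is [7 10 / 8 13]. Elementwise product with the kernel and sum: 7·1 + 10·1.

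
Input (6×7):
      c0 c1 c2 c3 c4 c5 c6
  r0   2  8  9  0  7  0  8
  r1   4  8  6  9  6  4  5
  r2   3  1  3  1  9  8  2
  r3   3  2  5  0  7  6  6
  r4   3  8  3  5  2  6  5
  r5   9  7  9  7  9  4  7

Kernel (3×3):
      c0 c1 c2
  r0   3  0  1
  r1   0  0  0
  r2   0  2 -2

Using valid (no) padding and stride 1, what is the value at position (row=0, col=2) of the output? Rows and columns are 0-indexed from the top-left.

The receptive field on the input at this output position is [9 0 7 / 6 9 6 / 3 1 9]. Elementwise product with the kernel and sum: 9·3 + 7·1 + 1·2 + 9·-2.

18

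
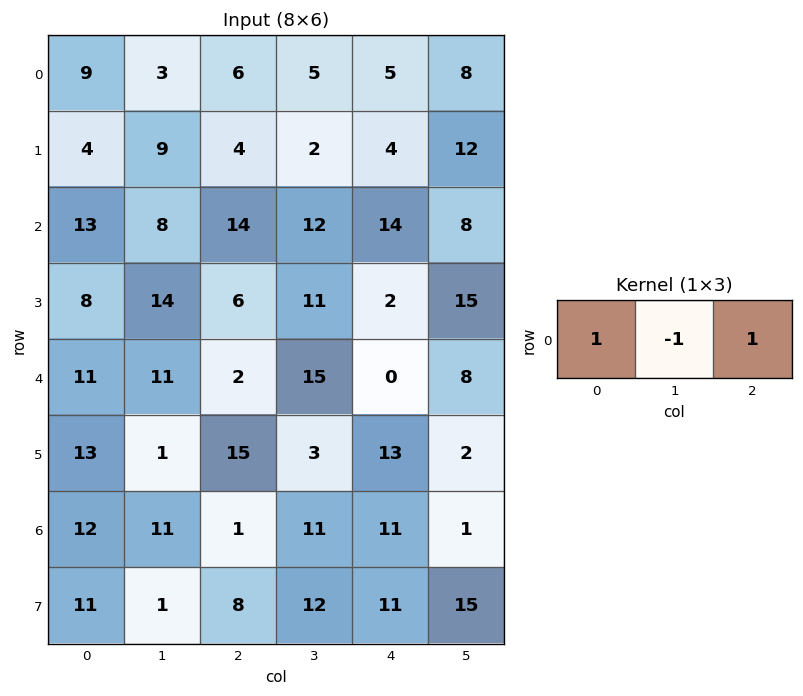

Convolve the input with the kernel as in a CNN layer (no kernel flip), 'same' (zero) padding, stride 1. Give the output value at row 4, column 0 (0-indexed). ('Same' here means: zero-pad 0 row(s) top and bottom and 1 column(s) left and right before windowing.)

The receptive field on the zero-padded input at this output position is [0 11 11]. Elementwise product with the kernel and sum: 0·1 + 11·-1 + 11·1.

0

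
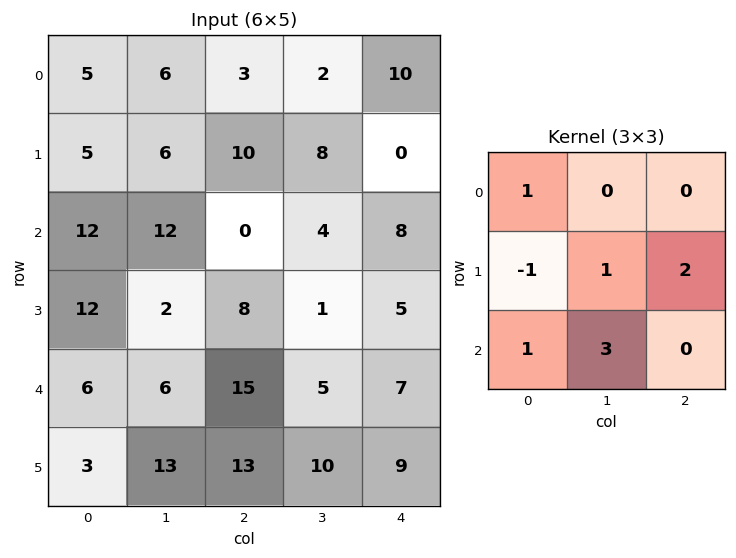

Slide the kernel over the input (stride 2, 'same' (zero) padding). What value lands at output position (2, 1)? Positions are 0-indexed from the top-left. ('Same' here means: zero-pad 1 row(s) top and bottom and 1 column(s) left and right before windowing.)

The receptive field on the zero-padded input at this output position is [2 8 1 / 6 15 5 / 13 13 10]. Elementwise product with the kernel and sum: 2·1 + 6·-1 + 15·1 + 5·2 + 13·1 + 13·3.

73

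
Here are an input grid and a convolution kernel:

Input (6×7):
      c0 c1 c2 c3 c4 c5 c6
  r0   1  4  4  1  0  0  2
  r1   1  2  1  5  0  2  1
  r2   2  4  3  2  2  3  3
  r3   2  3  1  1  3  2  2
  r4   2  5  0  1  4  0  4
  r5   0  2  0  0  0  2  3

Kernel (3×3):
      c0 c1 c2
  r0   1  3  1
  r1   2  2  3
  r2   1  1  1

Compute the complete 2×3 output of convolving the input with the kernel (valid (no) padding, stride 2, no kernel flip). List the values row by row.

Output[0,0]: The receptive field on the input at this output position is [1 4 4 / 1 2 1 / 2 4 3]. Elementwise product with the kernel and sum: 1·1 + 4·3 + 4·1 + 1·2 + 2·2 + 1·3 + 2·1 + 4·1 + 3·1.
Output[0,1]: The receptive field on the input at this output position is [4 1 0 / 1 5 0 / 3 2 2]. Elementwise product with the kernel and sum: 4·1 + 1·3 + 0·1 + 1·2 + 5·2 + 0·3 + 3·1 + 2·1 + 2·1.

35 26 17
37 29 38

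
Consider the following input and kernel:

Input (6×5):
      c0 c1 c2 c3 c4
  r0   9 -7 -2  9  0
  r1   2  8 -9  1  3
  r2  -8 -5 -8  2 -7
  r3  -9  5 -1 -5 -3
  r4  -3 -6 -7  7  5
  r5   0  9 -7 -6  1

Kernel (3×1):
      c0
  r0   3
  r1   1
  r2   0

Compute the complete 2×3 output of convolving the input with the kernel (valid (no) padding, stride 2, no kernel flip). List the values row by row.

Output[0,0]: The receptive field on the input at this output position is [9 / 2 / -8]. Elementwise product with the kernel and sum: 9·3 + 2·1.
Output[0,1]: The receptive field on the input at this output position is [-2 / -9 / -8]. Elementwise product with the kernel and sum: -2·3 + -9·1.

29 -15 3
-33 -25 -24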